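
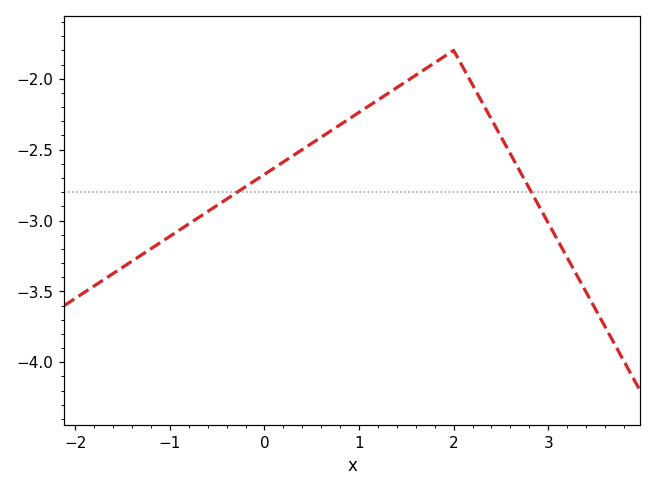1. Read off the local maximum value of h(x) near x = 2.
-1.8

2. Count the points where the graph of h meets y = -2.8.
2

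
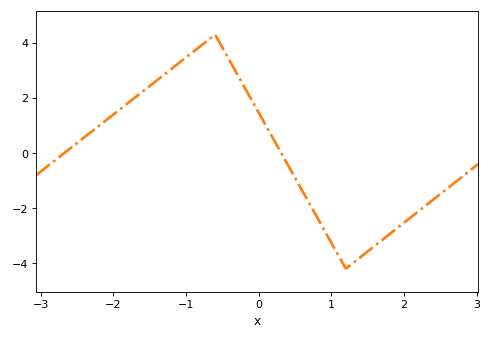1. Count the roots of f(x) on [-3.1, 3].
2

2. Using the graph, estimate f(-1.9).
1.6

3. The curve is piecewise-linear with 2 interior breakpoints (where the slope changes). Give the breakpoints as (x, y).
(-0.6, 4.3); (1.2, -4.2)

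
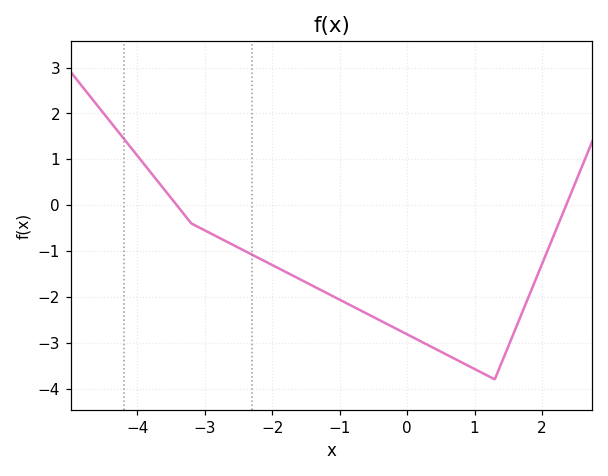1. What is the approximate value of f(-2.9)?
-0.6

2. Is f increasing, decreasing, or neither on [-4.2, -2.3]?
decreasing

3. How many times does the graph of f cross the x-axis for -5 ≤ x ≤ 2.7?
2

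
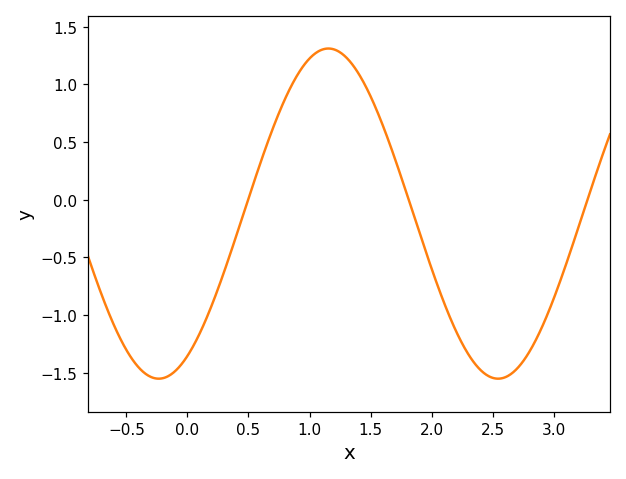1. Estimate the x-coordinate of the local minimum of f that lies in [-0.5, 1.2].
-0.236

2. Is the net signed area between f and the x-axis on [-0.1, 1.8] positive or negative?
positive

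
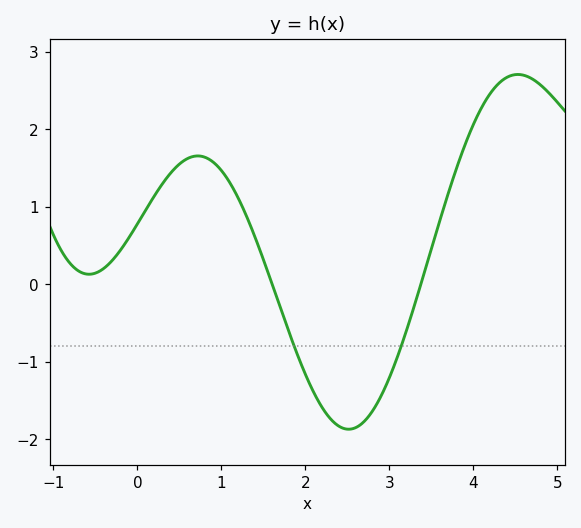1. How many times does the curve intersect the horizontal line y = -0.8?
2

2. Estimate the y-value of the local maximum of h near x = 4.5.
2.7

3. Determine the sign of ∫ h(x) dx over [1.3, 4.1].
negative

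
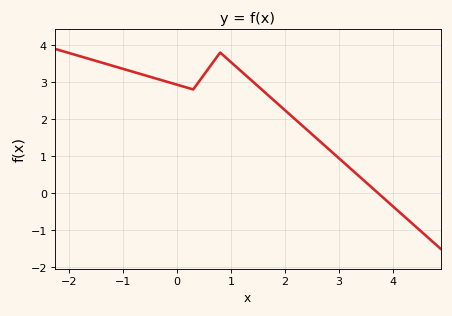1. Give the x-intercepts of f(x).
3.73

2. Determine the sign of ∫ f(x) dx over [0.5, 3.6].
positive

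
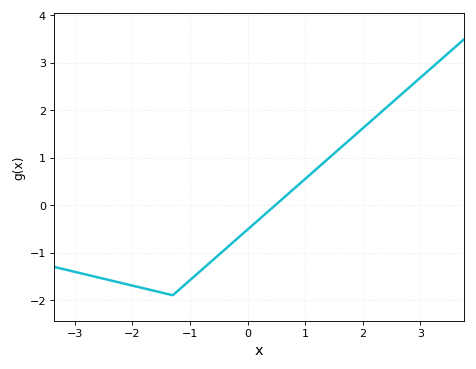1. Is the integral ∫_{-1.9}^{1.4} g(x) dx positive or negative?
negative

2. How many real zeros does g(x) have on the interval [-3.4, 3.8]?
1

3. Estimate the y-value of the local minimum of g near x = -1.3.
-1.9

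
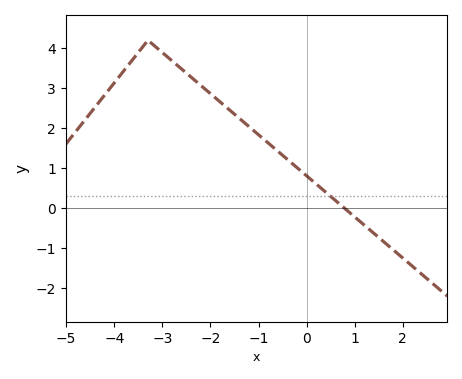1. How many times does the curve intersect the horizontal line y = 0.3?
1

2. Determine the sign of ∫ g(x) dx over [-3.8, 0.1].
positive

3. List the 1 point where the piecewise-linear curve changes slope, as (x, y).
(-3.3, 4.2)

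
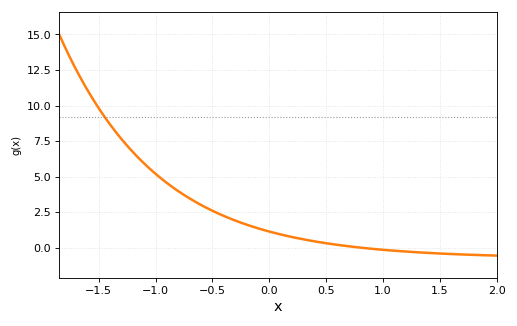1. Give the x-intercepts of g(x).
0.811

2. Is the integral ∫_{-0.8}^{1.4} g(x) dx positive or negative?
positive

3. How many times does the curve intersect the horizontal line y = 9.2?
1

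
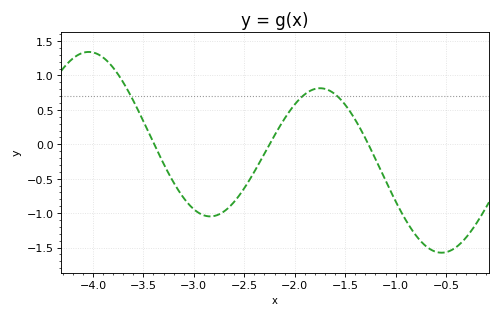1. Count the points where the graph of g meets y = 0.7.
3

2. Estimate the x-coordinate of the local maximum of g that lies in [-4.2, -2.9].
-4.04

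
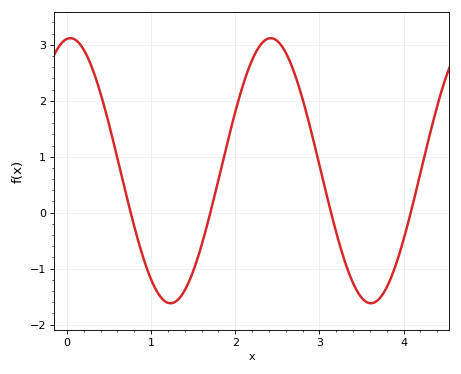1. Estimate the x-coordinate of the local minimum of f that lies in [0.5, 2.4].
1.2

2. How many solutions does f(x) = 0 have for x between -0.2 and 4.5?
4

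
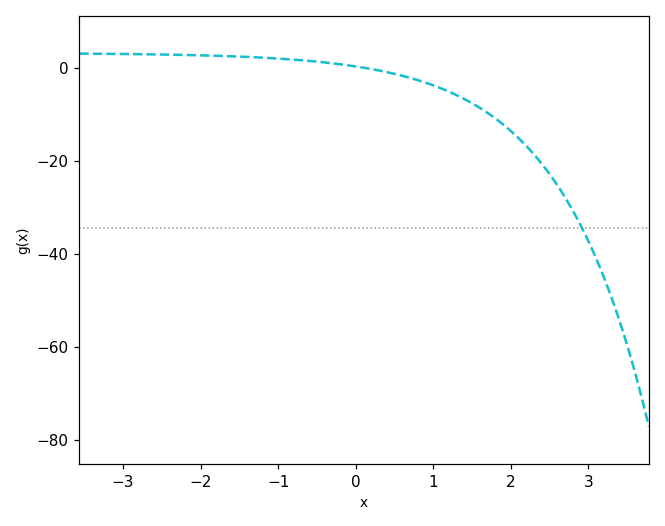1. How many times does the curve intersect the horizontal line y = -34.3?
1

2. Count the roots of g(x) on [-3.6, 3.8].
1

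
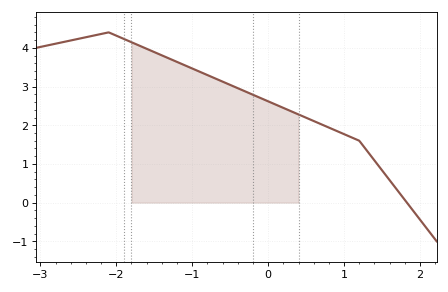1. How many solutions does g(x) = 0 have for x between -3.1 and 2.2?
1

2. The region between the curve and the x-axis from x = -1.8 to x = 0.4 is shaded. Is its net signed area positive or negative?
positive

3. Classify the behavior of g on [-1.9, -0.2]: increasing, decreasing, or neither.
decreasing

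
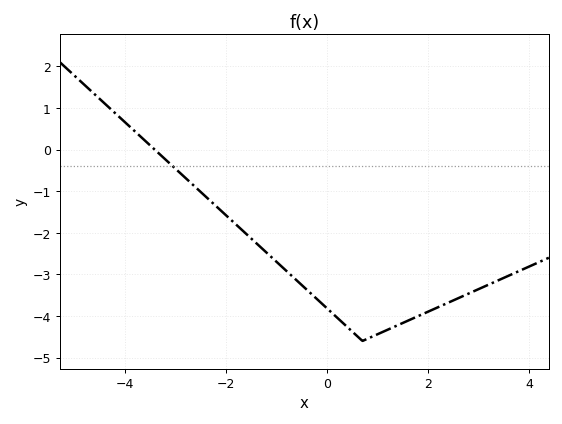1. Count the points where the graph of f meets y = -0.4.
1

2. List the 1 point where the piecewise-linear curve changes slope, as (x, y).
(0.7, -4.6)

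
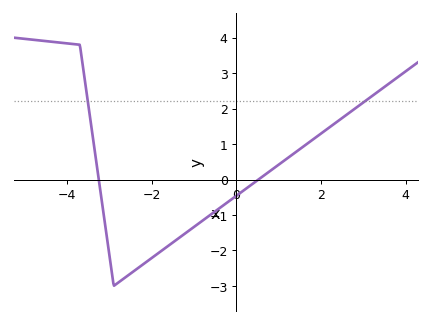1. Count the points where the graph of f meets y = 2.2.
2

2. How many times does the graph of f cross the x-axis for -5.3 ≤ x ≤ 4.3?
2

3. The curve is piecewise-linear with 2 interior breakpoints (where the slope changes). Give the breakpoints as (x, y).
(-3.7, 3.8); (-2.9, -3)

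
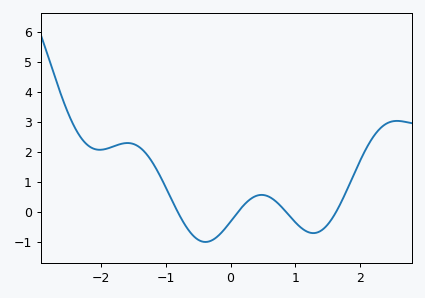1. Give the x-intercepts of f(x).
-0.8, 0.1, 0.9, 1.6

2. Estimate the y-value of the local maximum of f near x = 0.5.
0.6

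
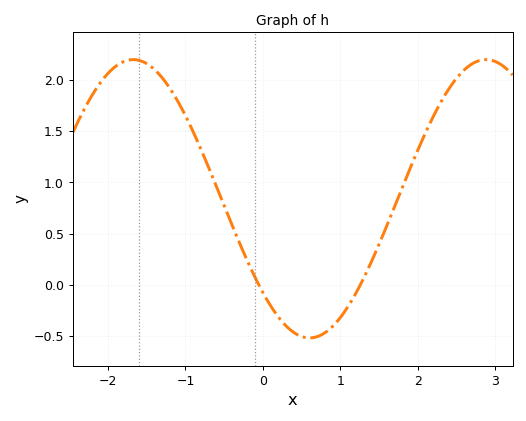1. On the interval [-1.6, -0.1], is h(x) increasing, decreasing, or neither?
decreasing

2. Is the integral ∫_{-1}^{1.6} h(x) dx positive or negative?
positive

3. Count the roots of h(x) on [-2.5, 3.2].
2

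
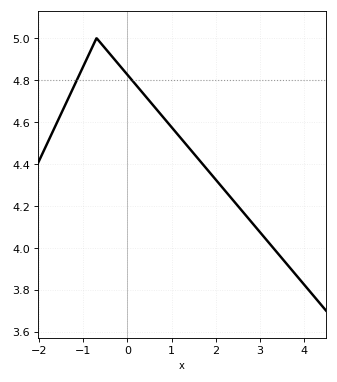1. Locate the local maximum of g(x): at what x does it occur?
-0.698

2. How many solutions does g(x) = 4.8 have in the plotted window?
2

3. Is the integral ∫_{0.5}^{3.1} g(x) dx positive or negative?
positive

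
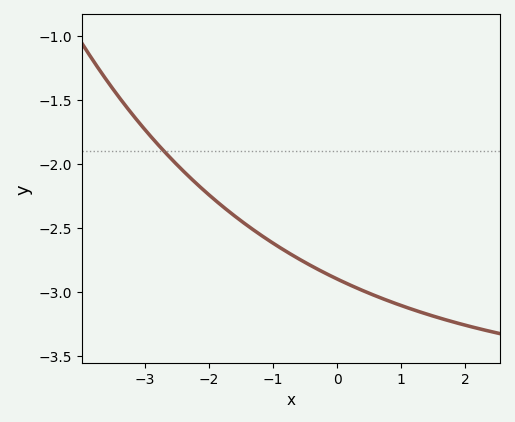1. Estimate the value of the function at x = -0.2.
-2.85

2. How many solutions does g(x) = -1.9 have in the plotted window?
1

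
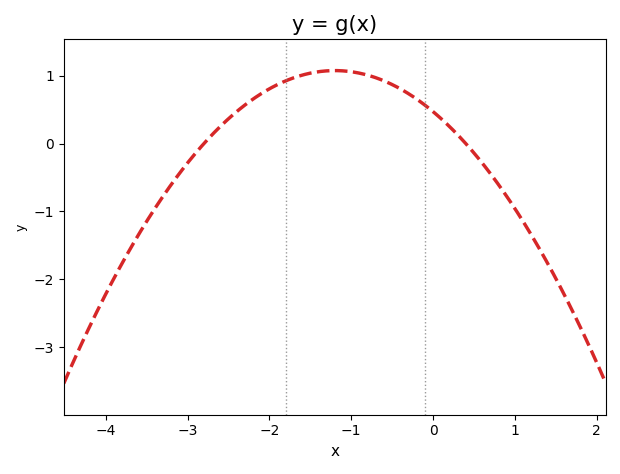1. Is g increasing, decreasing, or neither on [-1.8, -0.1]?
neither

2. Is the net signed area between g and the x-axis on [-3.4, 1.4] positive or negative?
positive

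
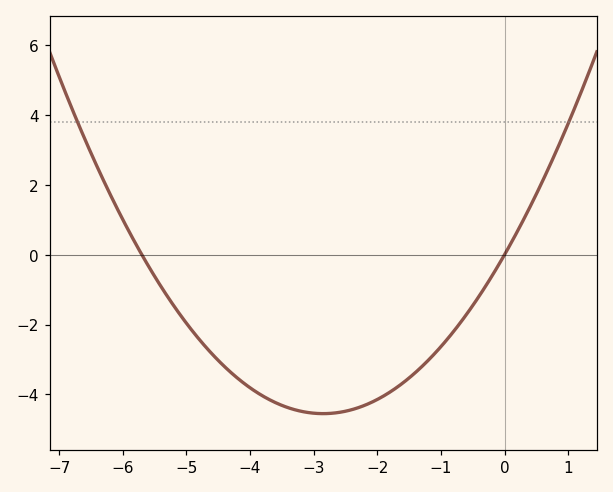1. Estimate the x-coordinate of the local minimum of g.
-2.85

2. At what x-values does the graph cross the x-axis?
-5.7, 0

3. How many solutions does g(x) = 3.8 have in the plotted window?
2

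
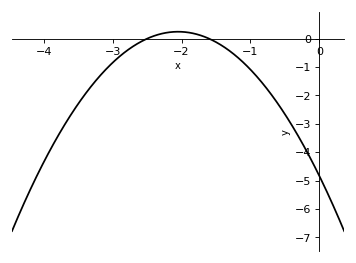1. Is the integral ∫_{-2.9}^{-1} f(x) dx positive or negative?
negative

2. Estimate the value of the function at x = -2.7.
-0.3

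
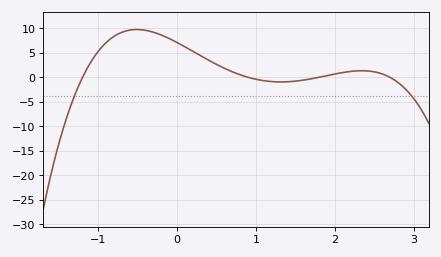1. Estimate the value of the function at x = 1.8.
0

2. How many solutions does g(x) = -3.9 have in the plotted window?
2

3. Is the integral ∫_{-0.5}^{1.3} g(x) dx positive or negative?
positive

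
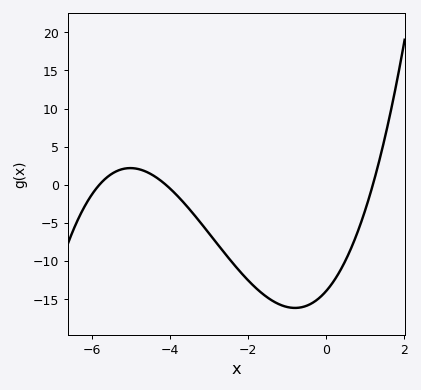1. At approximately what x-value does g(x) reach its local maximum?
-5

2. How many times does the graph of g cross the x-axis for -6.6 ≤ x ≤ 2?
3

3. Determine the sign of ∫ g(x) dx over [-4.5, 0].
negative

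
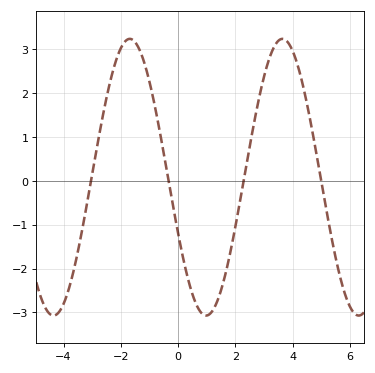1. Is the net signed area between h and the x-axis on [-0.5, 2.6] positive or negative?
negative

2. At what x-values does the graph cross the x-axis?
-3, -0.4, 2.2, 5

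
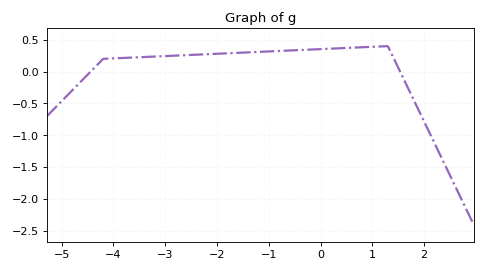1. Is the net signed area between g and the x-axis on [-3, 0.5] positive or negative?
positive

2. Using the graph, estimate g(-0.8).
0.324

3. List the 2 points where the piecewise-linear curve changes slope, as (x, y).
(-4.2, 0.2); (1.3, 0.4)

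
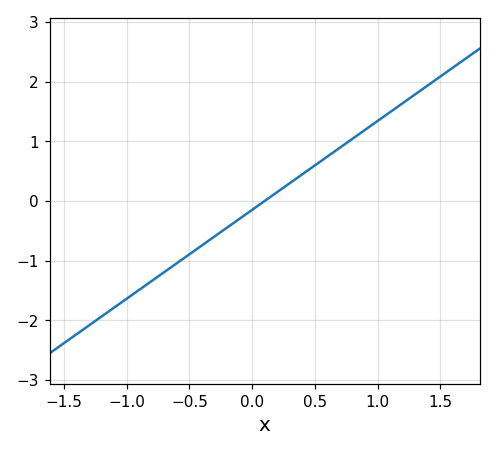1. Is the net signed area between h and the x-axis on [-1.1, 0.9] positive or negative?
negative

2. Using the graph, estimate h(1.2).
1.6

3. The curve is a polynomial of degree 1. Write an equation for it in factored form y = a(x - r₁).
y = 1.49(x - 0.1)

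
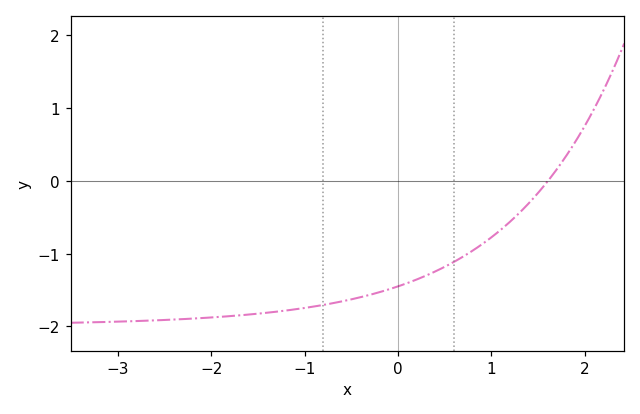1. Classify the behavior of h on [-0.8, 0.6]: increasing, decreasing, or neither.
increasing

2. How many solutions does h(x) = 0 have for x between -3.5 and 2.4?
1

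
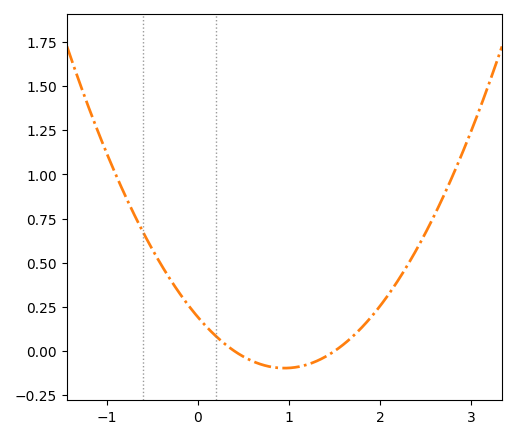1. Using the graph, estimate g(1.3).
-0.058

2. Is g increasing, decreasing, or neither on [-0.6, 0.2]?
decreasing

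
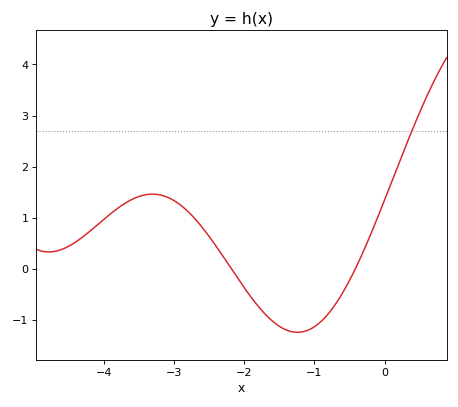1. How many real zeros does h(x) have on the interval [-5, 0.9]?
2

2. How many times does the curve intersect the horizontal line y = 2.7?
1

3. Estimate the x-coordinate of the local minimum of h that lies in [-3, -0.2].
-1.2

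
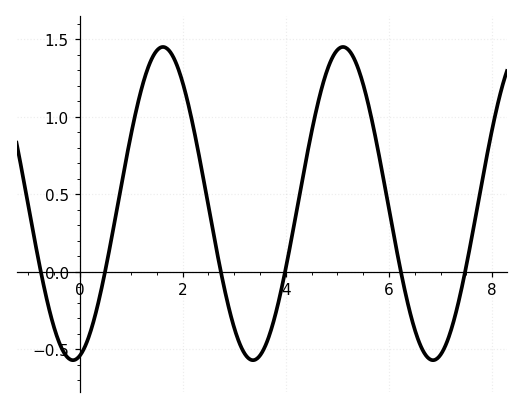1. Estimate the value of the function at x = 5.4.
1.3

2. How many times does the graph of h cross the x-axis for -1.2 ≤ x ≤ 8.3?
6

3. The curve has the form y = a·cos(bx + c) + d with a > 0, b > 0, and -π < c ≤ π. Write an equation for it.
y = 1.01cos(1.8x - 2.9) + 0.44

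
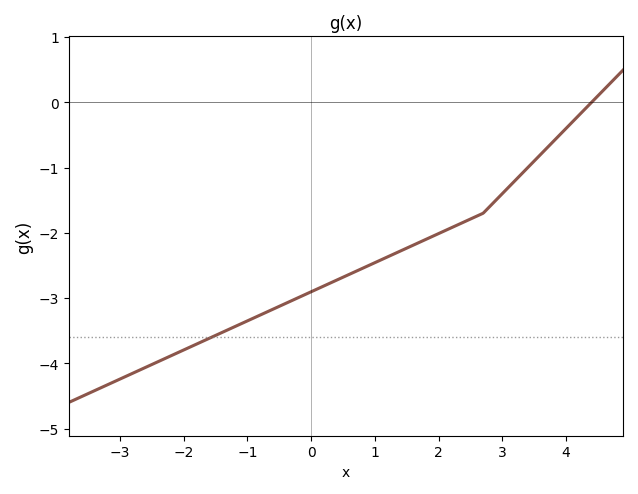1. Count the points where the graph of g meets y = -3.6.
1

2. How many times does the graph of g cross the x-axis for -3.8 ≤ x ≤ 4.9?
1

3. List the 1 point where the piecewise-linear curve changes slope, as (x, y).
(2.7, -1.7)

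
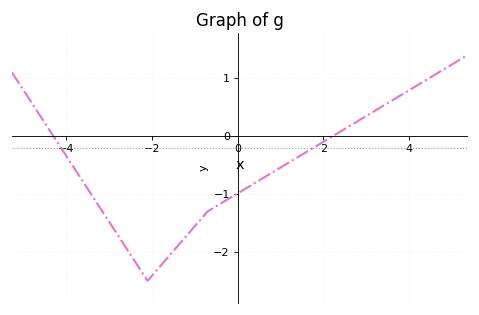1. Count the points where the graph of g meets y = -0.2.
2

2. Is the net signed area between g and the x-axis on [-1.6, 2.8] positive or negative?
negative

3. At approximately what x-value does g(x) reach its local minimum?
-2.1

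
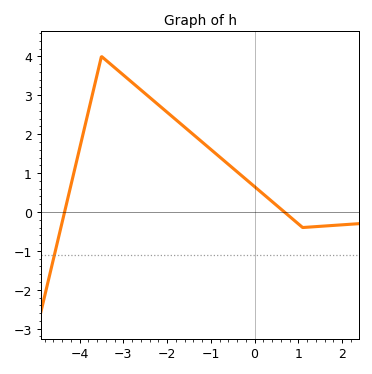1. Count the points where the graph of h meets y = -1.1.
1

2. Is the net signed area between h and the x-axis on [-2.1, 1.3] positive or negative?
positive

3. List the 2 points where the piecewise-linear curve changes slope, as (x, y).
(-3.5, 4); (1.1, -0.4)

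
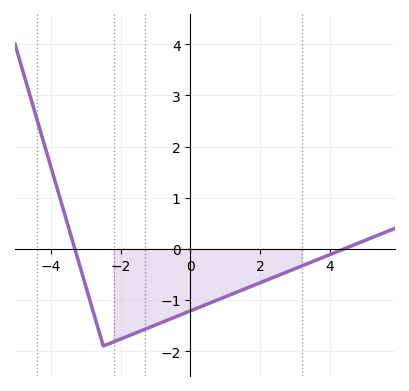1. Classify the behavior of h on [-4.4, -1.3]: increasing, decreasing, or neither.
neither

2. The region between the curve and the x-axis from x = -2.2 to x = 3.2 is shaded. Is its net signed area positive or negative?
negative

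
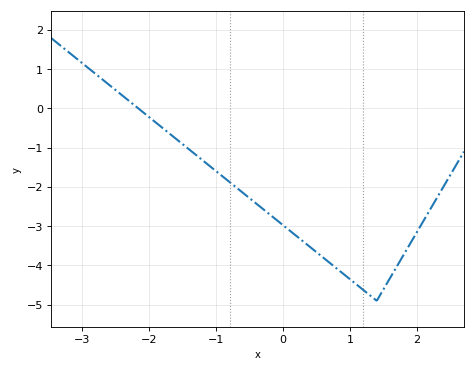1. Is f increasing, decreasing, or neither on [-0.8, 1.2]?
decreasing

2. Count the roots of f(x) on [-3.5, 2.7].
1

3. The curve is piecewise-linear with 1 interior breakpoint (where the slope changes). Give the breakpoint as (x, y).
(1.4, -4.9)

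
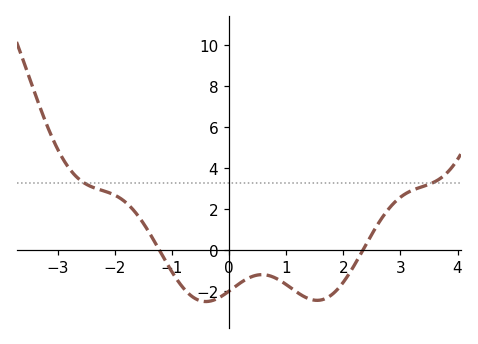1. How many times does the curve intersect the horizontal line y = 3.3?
2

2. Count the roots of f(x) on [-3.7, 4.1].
2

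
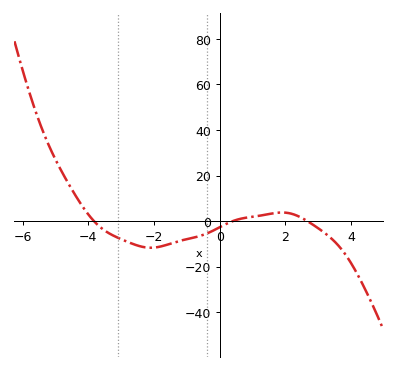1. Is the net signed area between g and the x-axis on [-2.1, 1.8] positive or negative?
negative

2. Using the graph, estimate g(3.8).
-14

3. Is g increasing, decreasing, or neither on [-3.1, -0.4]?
neither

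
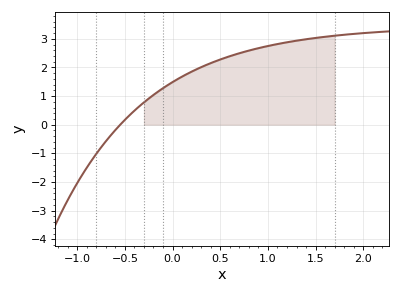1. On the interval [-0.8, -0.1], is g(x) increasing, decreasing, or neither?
increasing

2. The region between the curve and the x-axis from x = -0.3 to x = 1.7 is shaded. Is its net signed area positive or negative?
positive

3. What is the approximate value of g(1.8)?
3.1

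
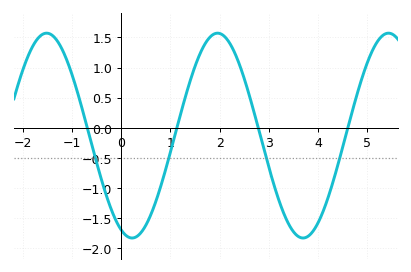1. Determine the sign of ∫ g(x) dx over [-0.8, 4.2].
negative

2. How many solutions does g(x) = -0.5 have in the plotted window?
4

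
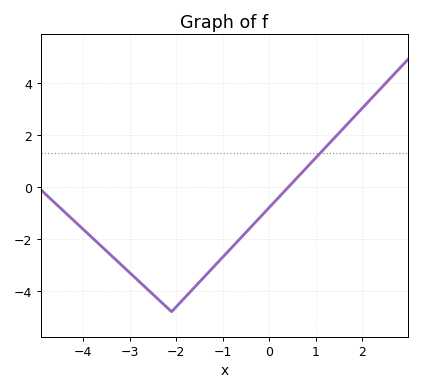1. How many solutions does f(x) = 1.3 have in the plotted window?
1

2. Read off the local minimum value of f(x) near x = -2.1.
-4.8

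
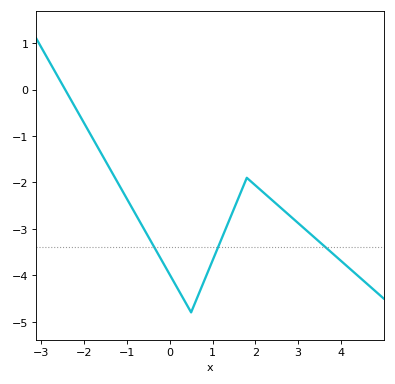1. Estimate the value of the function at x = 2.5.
-2.5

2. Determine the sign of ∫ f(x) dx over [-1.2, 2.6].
negative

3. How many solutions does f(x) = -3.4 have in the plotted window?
3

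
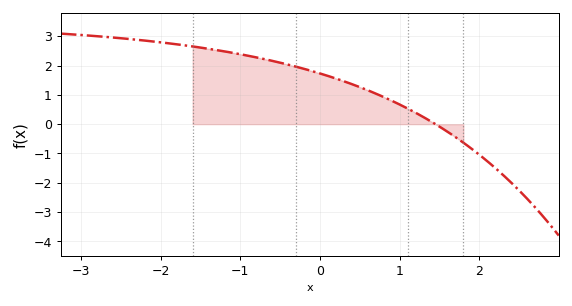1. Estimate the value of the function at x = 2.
-1.04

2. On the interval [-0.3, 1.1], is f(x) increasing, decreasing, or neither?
decreasing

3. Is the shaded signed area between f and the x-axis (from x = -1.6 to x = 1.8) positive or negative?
positive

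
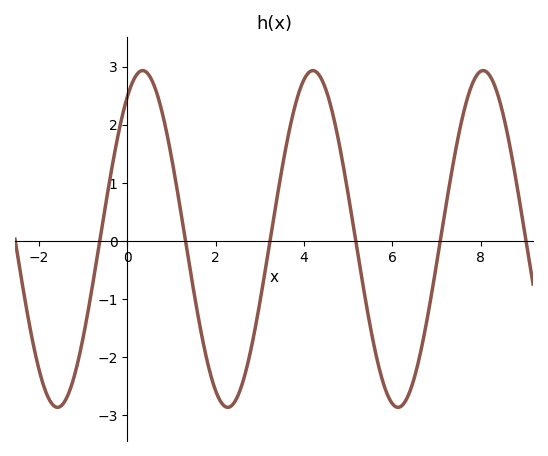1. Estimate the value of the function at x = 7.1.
0.1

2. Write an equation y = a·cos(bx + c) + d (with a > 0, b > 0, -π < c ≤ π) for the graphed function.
y = 2.9cos(1.6x - 0.56) + 0.03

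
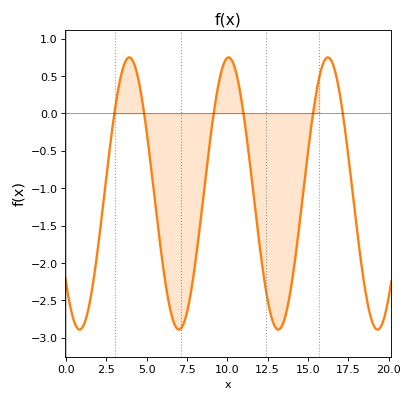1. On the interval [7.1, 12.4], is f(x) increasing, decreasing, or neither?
neither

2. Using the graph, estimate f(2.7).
-0.5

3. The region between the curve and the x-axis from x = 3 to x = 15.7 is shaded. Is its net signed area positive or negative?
negative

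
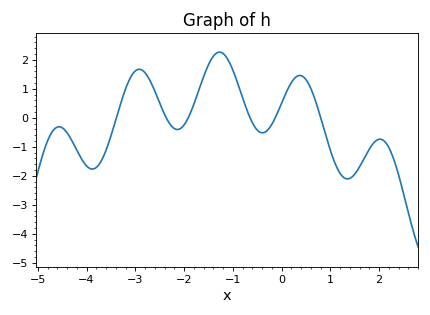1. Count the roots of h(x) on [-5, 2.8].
6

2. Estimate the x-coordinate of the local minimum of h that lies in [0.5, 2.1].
1.35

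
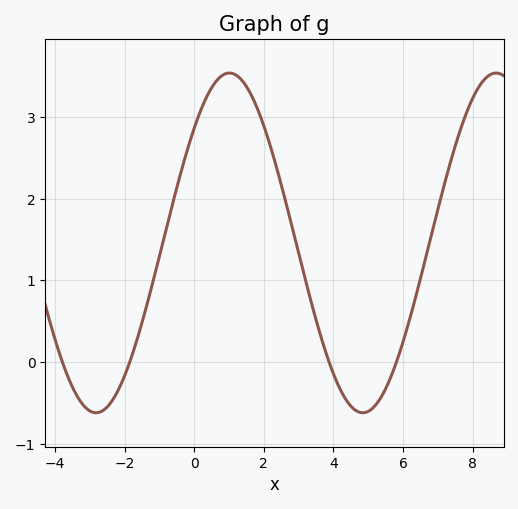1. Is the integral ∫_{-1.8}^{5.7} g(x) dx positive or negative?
positive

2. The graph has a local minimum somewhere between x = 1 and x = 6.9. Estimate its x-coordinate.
4.85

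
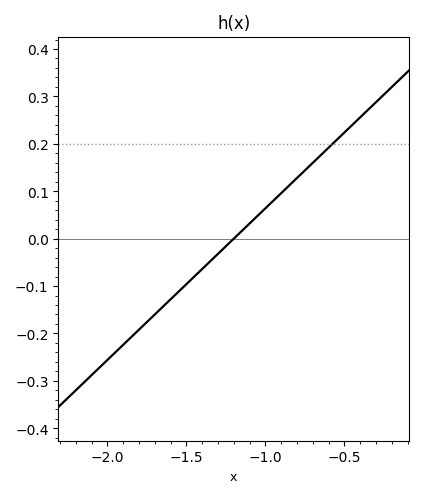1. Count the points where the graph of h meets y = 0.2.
1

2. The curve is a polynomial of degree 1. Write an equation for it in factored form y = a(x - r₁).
y = 0.32(x + 1.2)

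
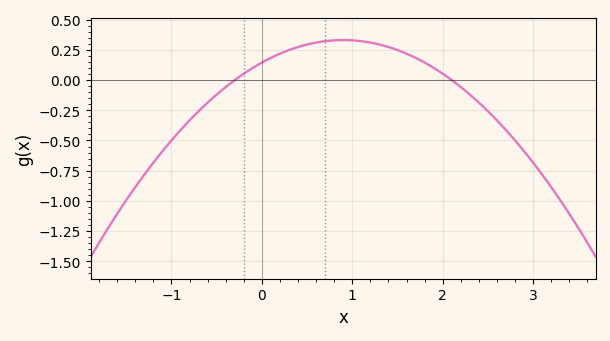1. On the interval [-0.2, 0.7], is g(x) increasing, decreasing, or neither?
increasing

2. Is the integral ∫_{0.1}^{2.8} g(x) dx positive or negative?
positive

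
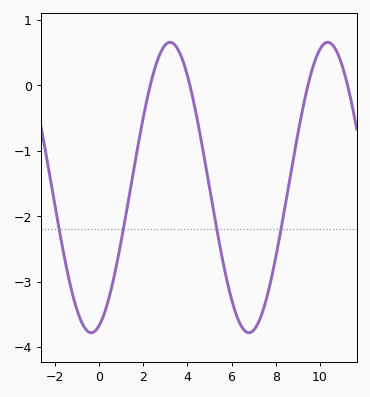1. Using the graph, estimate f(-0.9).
-3.53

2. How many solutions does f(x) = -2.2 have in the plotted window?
4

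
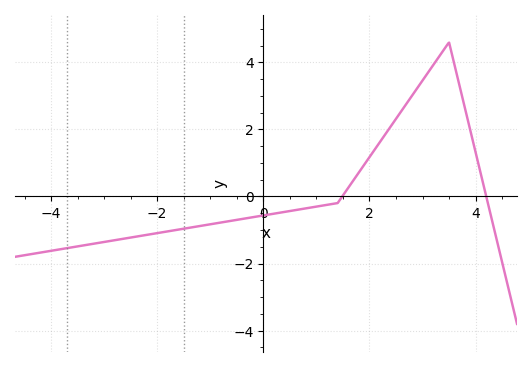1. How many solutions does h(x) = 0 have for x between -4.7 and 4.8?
2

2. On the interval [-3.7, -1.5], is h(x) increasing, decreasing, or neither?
increasing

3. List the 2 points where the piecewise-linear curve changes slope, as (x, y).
(1.4, -0.2); (3.5, 4.6)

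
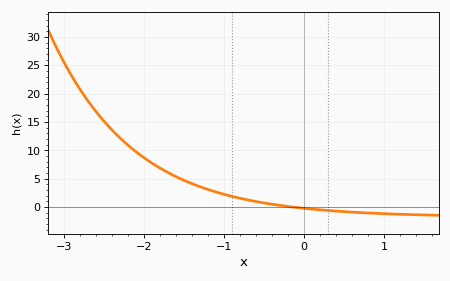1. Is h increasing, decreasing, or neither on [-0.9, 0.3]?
decreasing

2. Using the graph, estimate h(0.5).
-0.793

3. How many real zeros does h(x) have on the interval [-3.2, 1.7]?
1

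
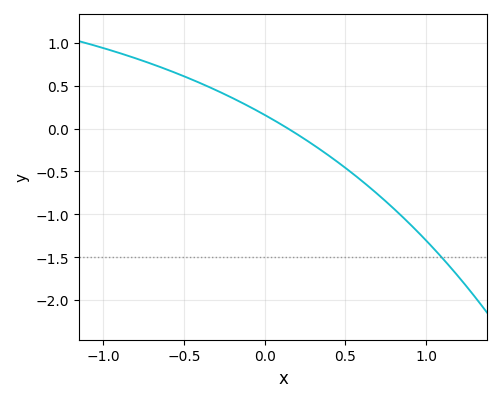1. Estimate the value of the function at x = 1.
-1.31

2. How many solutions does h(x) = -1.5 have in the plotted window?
1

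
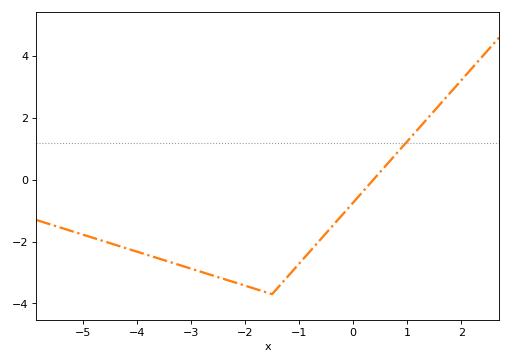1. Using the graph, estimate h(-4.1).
-2.27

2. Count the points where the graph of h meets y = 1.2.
1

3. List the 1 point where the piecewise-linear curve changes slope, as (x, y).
(-1.5, -3.7)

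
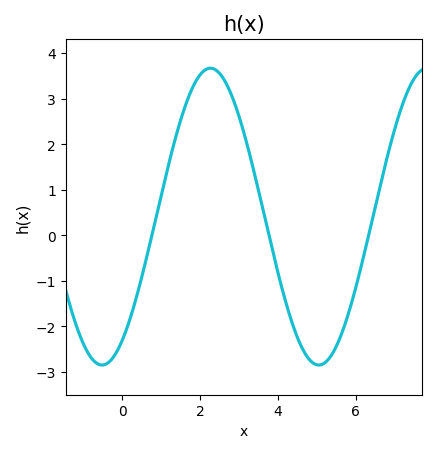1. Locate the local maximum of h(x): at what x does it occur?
2.27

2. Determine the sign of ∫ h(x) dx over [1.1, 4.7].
positive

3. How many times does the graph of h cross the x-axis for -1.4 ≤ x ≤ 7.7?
3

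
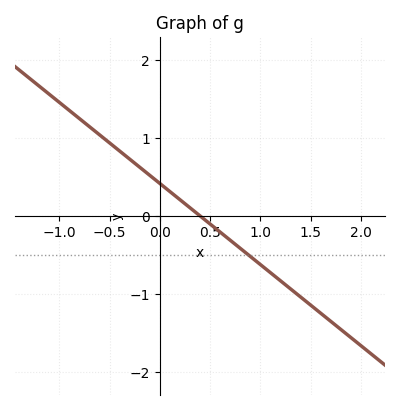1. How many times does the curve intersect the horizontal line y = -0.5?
1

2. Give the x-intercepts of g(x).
0.4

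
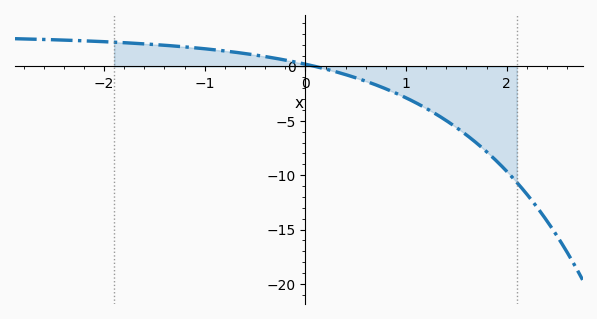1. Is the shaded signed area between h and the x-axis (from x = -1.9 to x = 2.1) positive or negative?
negative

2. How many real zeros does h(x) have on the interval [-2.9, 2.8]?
1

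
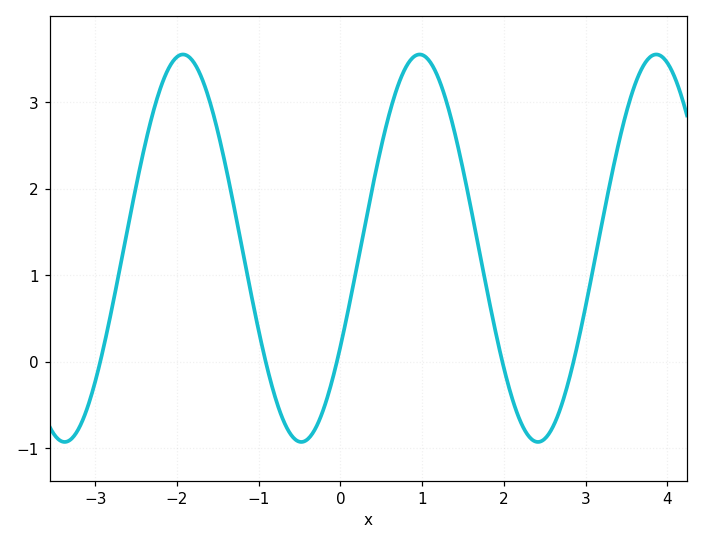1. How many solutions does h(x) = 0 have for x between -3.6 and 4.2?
5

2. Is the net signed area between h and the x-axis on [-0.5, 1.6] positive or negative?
positive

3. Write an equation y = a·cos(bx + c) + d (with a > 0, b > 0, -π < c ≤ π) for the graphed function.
y = 2.24cos(2.2x - 2.1) + 1.31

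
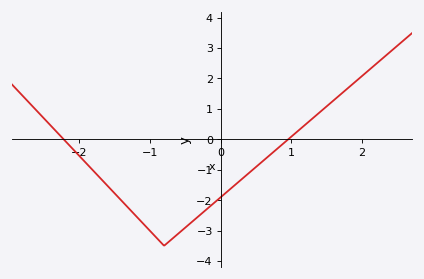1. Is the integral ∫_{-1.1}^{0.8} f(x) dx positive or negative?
negative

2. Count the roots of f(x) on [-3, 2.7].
2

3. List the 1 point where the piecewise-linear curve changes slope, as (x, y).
(-0.8, -3.5)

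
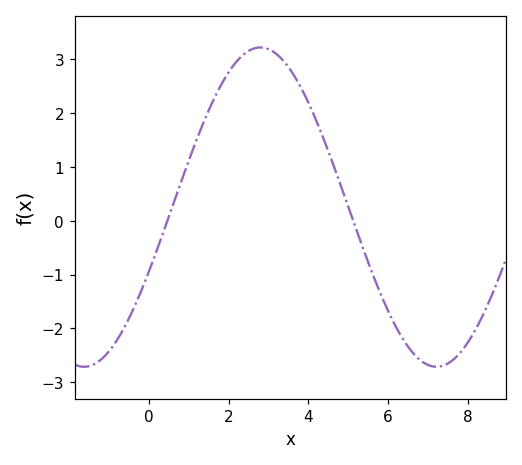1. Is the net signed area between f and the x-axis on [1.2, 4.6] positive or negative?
positive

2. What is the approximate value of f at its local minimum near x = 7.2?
-2.7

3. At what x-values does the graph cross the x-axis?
0.4, 5.2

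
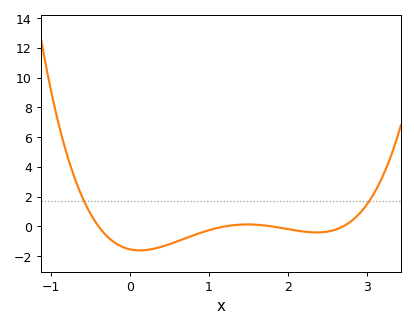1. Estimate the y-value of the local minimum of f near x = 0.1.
-1.61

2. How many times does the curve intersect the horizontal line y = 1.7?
2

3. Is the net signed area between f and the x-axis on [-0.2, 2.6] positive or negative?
negative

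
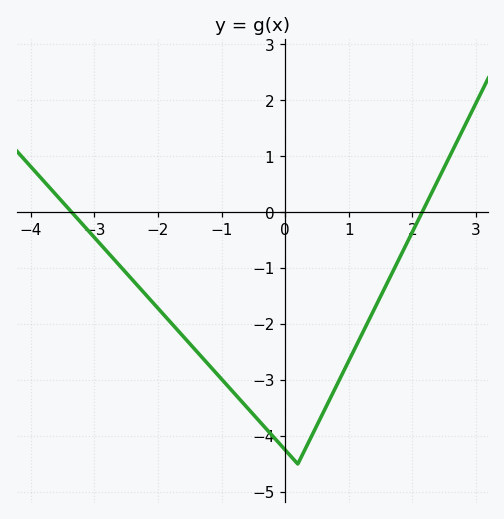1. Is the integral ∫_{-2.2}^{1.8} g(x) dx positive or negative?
negative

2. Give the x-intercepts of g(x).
-3.35, 2.15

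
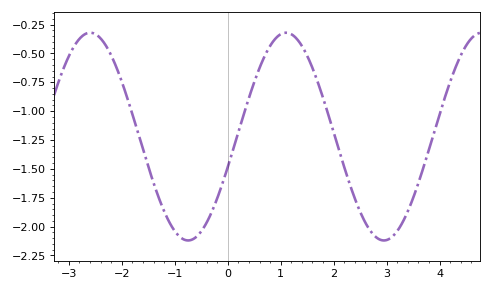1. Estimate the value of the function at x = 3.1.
-2.1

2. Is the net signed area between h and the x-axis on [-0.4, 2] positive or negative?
negative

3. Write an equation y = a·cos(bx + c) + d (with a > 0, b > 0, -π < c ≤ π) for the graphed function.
y = 0.9cos(1.7x - 1.9) - 1.22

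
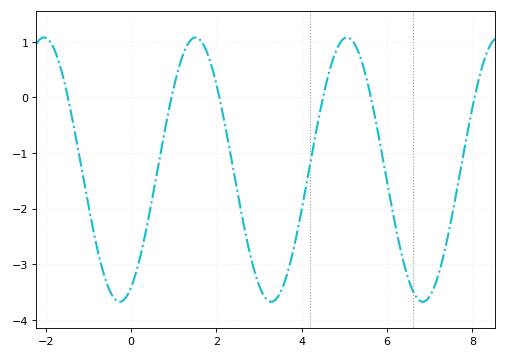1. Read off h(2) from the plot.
0.2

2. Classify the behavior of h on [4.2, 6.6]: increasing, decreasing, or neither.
neither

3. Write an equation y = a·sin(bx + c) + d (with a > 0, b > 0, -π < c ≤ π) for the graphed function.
y = 2.38sin(1.8x - 1.1) - 1.3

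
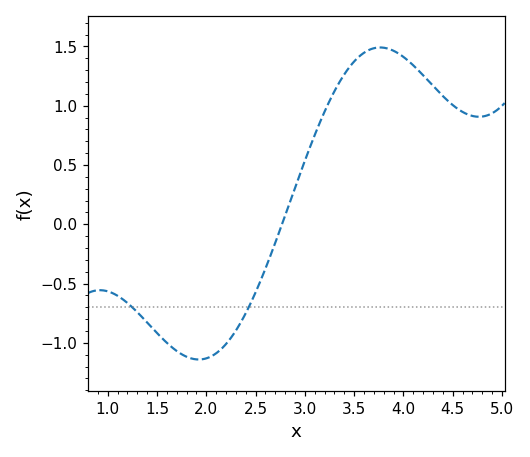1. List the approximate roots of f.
2.77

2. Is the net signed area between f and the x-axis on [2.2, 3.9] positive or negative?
positive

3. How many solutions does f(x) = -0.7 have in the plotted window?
2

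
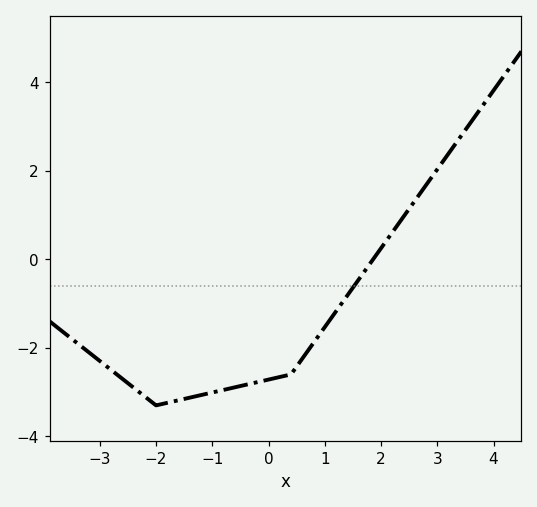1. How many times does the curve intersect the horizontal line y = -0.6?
1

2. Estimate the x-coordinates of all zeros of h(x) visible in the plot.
1.86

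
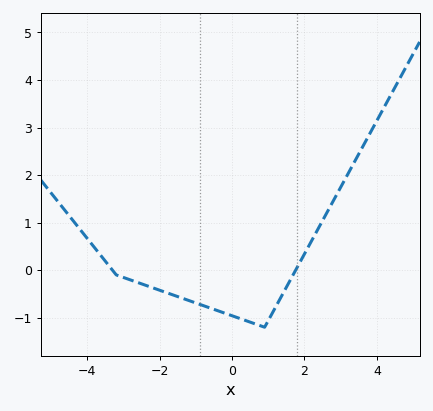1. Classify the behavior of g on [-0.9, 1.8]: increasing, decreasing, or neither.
neither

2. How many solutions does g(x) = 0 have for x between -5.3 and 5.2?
2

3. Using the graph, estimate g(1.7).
-0.1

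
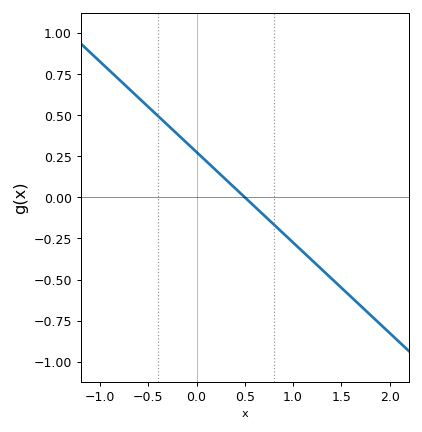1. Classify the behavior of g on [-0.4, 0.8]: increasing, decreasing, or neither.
decreasing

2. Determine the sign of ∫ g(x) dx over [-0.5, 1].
positive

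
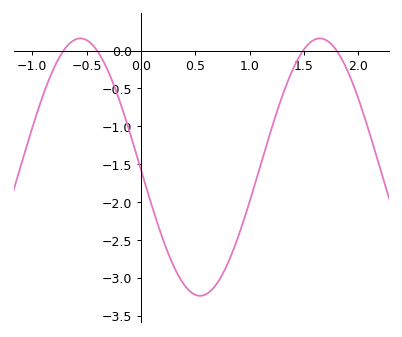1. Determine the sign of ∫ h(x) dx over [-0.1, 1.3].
negative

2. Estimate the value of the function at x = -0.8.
-0.25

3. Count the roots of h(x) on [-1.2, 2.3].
4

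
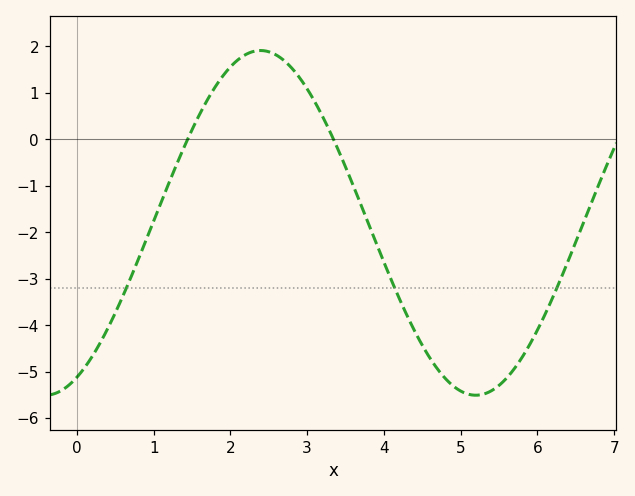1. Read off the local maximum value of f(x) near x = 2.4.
1.9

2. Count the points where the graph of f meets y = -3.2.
3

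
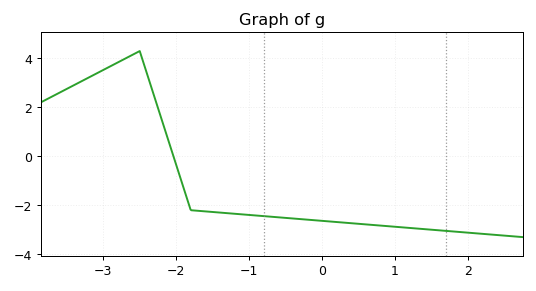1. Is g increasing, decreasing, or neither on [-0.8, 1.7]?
decreasing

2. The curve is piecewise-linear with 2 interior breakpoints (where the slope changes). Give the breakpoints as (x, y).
(-2.5, 4.3); (-1.8, -2.2)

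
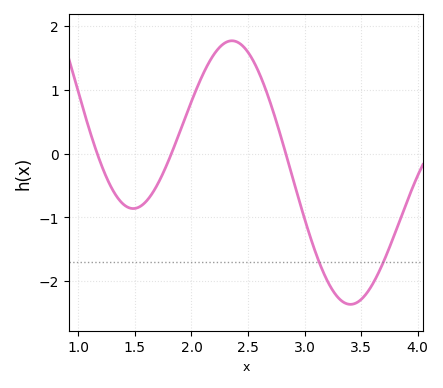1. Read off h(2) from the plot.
0.814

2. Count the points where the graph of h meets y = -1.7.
2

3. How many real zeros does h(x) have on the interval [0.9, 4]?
3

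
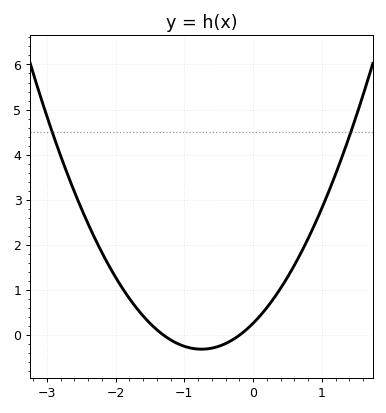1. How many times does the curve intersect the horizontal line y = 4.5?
2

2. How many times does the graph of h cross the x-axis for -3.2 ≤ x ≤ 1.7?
2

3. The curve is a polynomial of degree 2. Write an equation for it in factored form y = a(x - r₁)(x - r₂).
y = 1.02(x + 1.3)(x + 0.2)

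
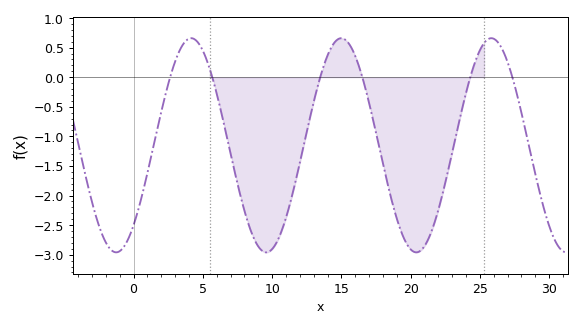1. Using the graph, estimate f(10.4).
-2.76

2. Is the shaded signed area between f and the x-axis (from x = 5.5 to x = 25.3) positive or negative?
negative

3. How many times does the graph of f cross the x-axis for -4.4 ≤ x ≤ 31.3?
6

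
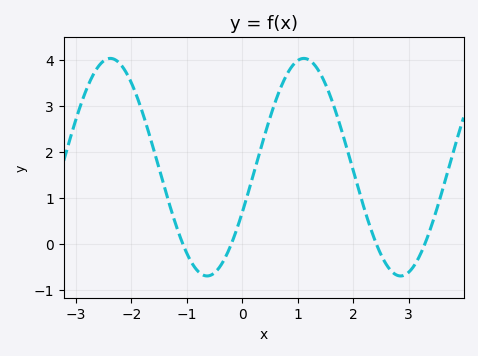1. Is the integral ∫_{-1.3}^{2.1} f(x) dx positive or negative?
positive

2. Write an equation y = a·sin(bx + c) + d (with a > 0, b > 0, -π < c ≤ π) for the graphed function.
y = 2.37sin(1.8x - 0.43) + 1.67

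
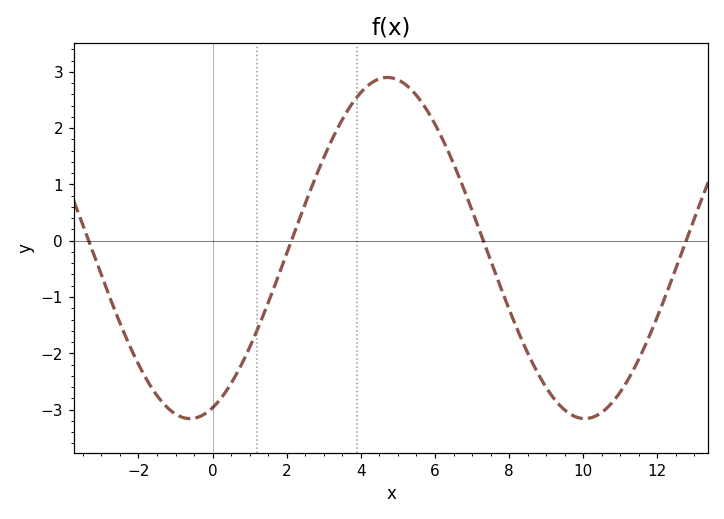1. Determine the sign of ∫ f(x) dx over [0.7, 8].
positive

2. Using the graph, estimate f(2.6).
0.83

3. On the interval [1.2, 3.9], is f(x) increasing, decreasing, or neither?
increasing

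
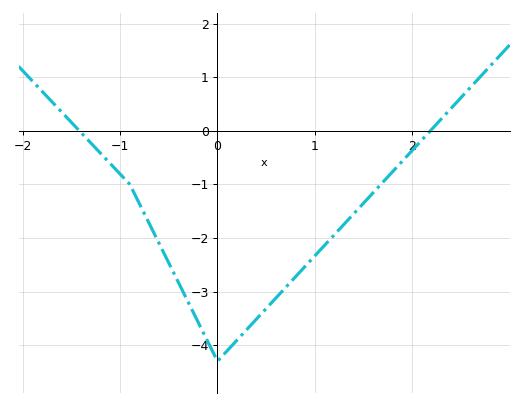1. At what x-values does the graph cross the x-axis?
-1.42, 2.19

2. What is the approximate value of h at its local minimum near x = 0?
-4.3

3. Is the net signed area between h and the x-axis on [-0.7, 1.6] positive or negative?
negative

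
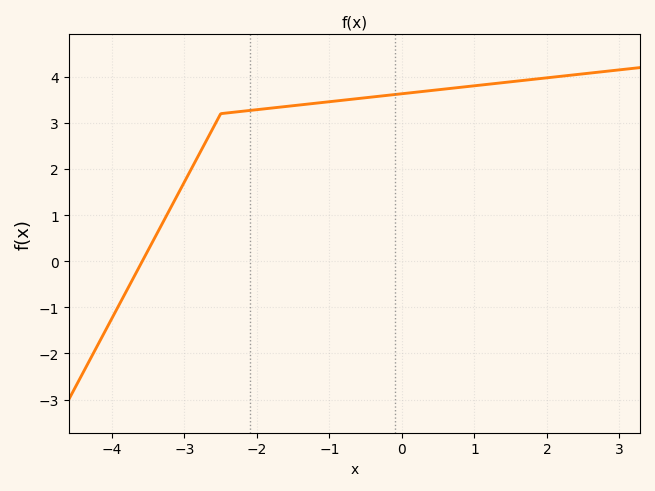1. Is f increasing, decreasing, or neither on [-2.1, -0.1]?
increasing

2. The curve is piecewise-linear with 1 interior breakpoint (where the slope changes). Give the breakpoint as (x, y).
(-2.5, 3.2)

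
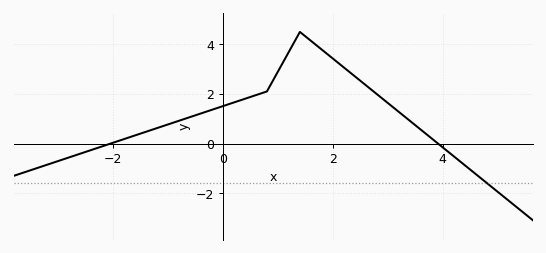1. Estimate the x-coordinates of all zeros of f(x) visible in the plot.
-2.05, 3.92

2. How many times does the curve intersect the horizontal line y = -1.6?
1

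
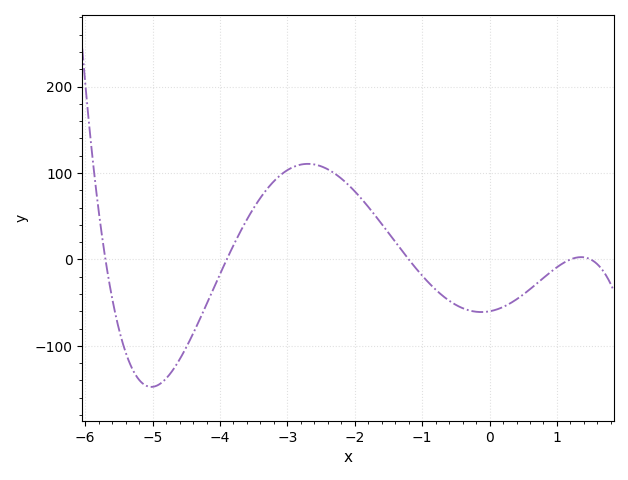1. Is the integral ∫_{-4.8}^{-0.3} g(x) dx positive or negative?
positive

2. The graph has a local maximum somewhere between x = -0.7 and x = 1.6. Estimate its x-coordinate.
1.4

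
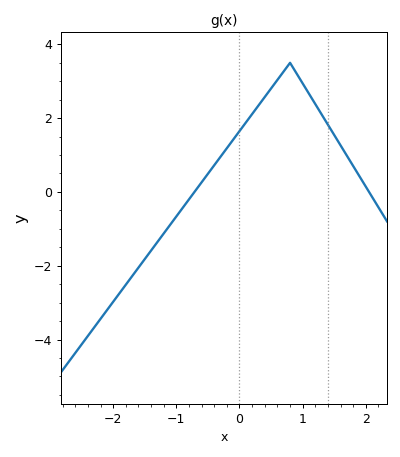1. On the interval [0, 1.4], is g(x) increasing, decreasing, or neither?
neither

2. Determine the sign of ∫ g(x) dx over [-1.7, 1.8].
positive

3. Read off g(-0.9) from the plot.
-0.4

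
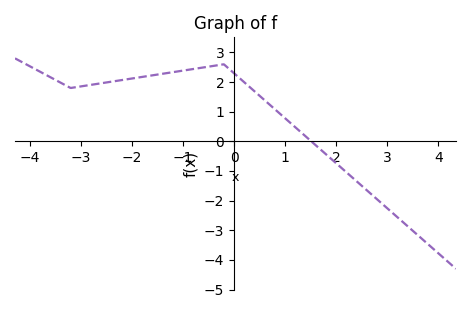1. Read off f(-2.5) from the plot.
1.99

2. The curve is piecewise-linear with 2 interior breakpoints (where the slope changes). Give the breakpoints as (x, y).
(-3.2, 1.8); (-0.2, 2.6)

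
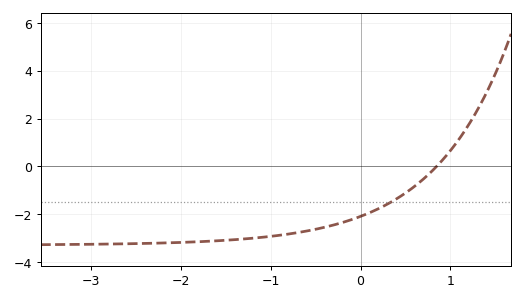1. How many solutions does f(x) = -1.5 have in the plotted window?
1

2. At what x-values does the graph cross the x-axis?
0.848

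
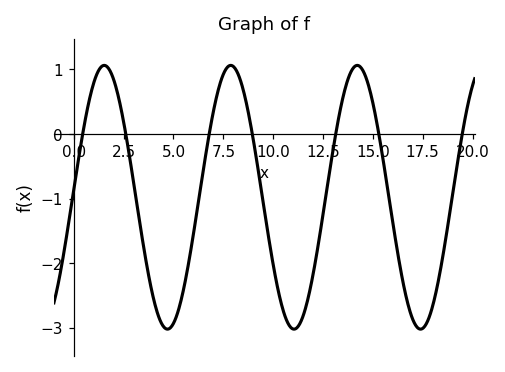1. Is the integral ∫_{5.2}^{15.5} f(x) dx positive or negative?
negative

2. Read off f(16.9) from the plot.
-2.8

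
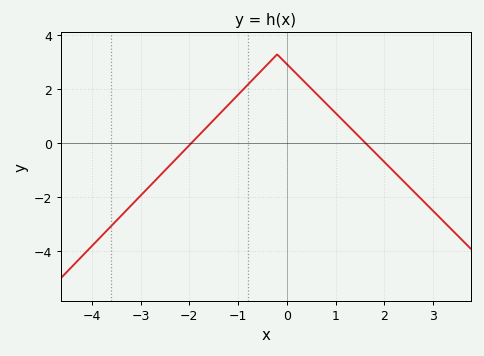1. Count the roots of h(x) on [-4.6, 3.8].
2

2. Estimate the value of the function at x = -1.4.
1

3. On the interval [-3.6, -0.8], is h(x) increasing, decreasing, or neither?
increasing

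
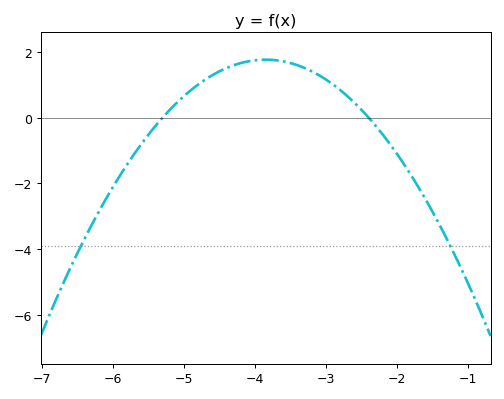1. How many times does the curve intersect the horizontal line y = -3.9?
2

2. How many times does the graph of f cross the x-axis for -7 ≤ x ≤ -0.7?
2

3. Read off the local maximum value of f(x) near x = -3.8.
1.77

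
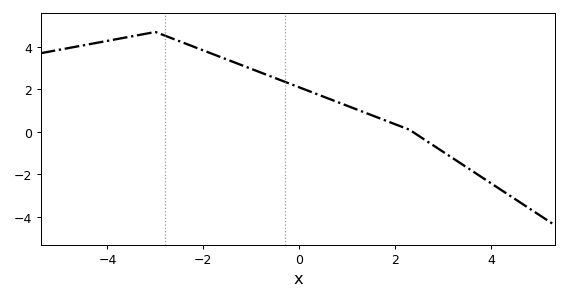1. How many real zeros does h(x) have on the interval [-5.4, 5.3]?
1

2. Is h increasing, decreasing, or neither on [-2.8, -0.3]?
decreasing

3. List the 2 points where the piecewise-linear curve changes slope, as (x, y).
(-3, 4.7); (2.3, 0.1)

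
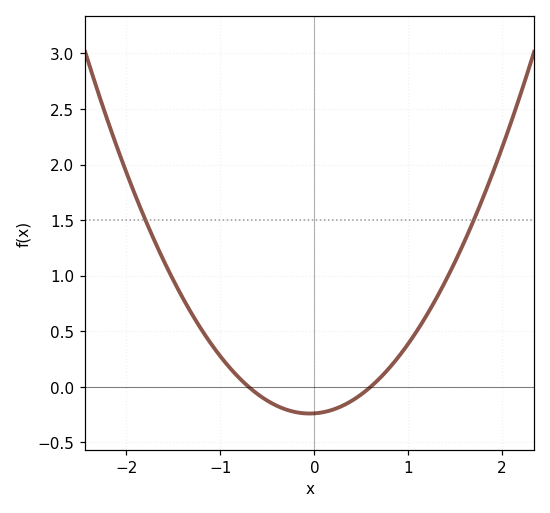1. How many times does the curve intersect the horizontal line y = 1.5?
2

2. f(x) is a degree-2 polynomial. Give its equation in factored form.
y = 0.57(x + 0.7)(x - 0.6)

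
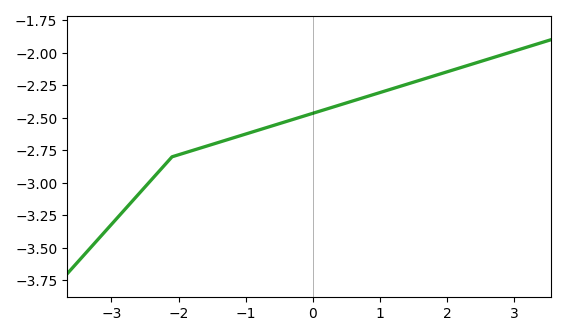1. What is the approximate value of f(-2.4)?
-2.95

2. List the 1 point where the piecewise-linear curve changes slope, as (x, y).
(-2.1, -2.8)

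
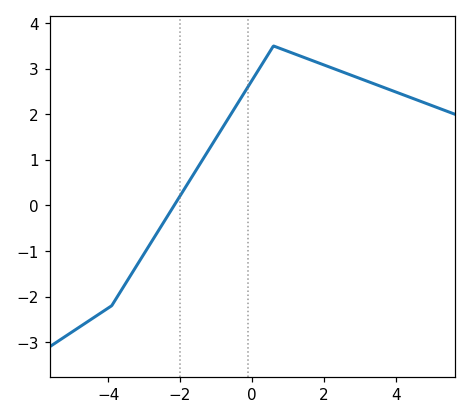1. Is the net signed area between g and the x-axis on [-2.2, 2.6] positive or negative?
positive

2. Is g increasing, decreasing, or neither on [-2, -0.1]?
increasing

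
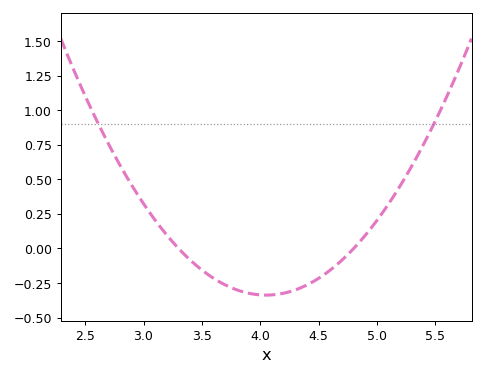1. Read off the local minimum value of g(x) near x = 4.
-0.338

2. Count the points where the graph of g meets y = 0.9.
2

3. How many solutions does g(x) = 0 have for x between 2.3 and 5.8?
2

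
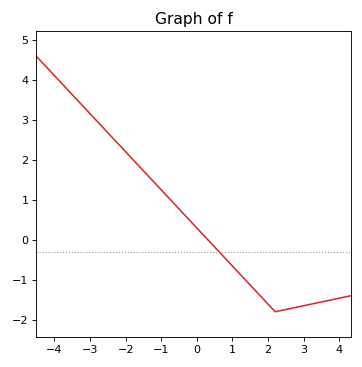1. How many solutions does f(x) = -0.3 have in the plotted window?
1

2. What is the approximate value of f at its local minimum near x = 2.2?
-1.8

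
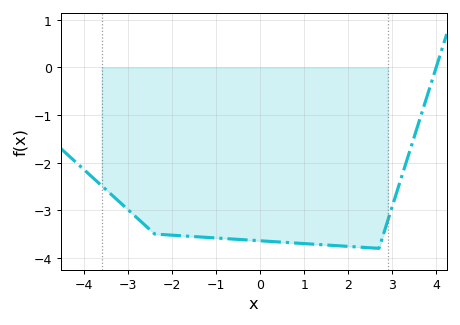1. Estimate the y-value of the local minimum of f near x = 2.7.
-3.8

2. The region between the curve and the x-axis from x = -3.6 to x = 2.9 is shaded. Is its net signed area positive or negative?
negative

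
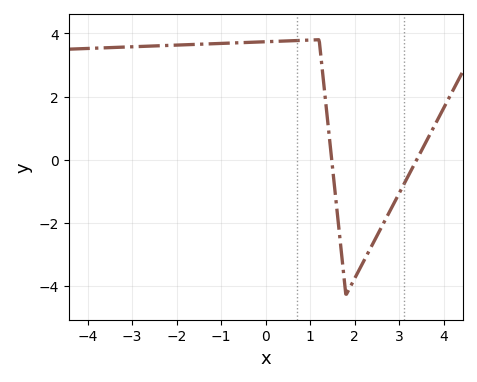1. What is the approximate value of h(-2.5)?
3.6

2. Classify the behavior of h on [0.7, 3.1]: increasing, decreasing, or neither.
neither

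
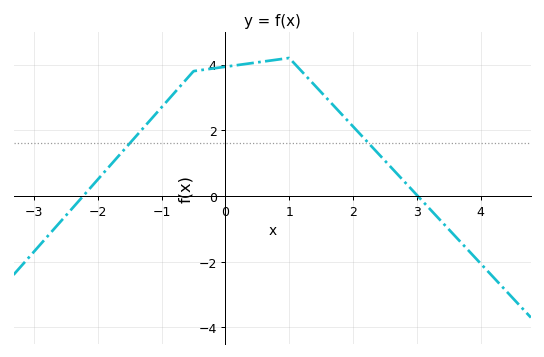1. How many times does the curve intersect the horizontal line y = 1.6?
2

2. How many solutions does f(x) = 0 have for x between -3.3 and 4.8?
2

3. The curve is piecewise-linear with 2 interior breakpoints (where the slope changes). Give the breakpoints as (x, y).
(-0.5, 3.8); (1, 4.2)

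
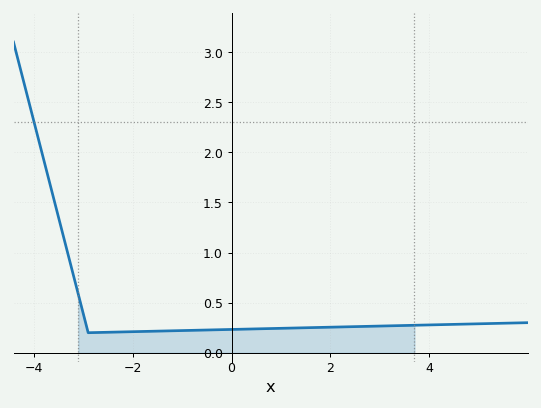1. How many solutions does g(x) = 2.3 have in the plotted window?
1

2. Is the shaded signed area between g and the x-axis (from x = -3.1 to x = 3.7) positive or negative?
positive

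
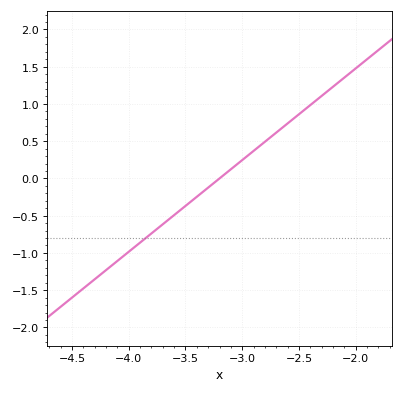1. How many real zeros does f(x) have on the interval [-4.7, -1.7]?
1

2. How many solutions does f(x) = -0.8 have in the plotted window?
1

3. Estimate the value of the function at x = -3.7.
-0.6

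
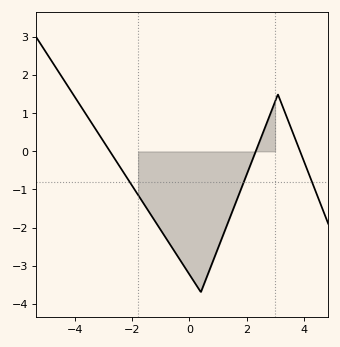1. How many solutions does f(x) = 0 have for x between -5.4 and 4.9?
3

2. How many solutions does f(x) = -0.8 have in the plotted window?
3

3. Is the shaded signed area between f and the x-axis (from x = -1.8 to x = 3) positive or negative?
negative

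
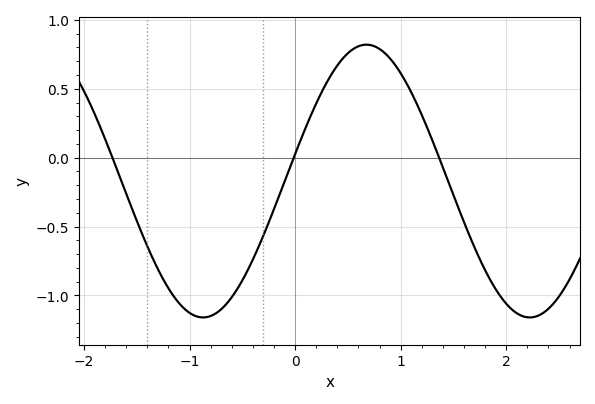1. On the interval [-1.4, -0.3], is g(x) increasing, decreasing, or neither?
neither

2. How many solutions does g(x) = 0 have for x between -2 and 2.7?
3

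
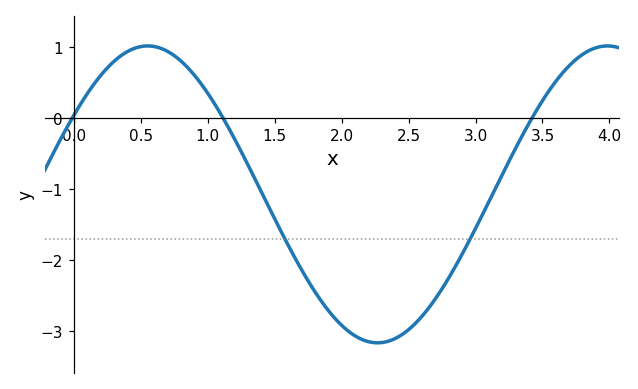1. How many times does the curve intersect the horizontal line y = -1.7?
2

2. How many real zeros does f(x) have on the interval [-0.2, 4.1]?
3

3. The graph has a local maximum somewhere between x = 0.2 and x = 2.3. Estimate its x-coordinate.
0.552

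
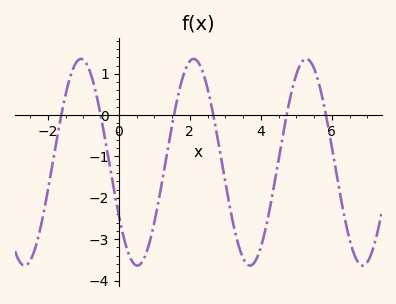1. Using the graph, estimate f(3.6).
-3.6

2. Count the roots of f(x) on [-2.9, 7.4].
6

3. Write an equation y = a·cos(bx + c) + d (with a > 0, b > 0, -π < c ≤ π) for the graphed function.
y = 2.5cos(1.98x + 2.11) - 1.14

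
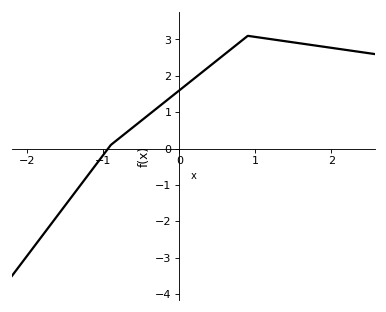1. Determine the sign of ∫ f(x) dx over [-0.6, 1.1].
positive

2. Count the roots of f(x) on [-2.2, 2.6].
1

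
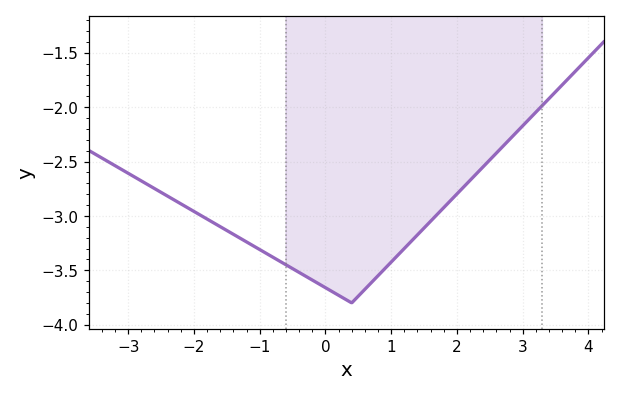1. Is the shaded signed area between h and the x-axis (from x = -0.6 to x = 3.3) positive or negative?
negative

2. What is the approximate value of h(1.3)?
-3.24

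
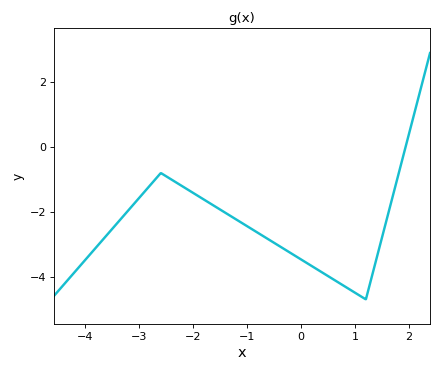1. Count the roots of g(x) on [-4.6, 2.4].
1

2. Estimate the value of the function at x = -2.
-1.42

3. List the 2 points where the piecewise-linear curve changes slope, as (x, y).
(-2.6, -0.8); (1.2, -4.7)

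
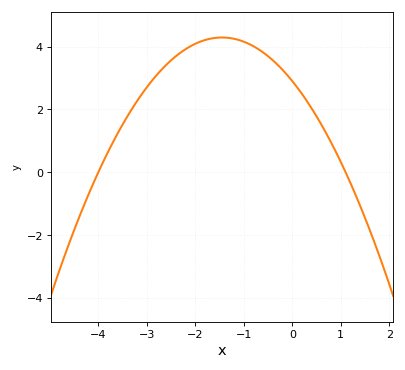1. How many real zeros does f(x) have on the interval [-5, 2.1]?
2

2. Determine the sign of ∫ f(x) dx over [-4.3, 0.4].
positive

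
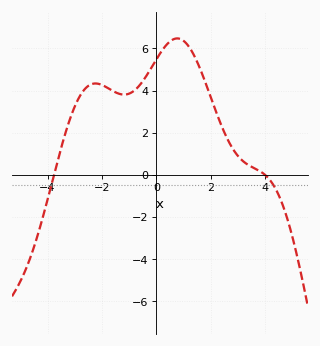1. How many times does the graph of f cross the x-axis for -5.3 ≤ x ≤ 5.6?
2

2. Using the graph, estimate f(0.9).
6.4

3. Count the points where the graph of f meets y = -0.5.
2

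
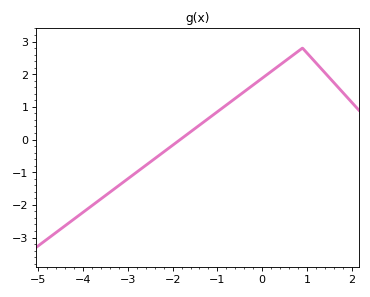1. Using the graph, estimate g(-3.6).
-1.8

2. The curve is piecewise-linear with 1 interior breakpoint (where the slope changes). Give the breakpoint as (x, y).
(0.9, 2.8)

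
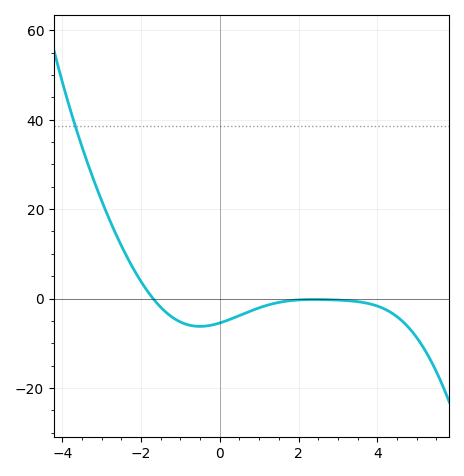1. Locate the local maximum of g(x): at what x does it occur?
2.4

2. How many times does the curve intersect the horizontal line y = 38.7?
1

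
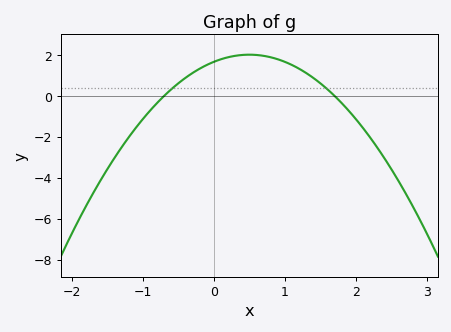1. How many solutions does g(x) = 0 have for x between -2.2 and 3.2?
2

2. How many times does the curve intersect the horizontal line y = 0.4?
2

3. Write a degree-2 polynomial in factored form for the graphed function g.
y = -1.4(x + 0.7)(x - 1.7)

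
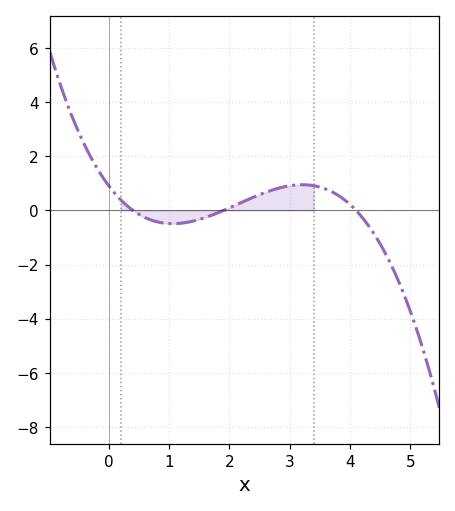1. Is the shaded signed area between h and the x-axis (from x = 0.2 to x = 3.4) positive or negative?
positive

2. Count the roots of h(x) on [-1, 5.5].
3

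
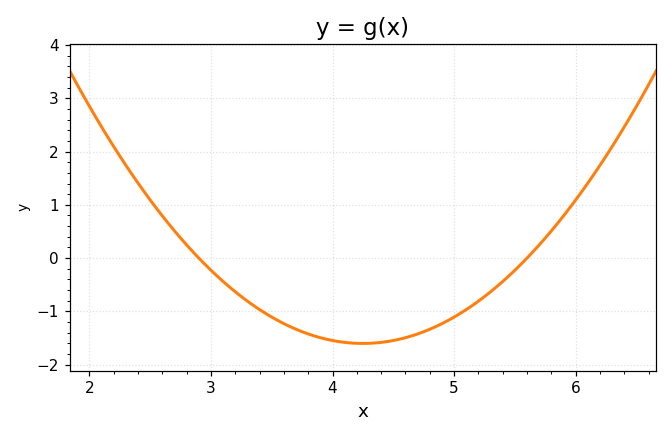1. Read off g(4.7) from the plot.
-1.4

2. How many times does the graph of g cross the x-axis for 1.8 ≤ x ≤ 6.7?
2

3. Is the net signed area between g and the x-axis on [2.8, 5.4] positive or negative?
negative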